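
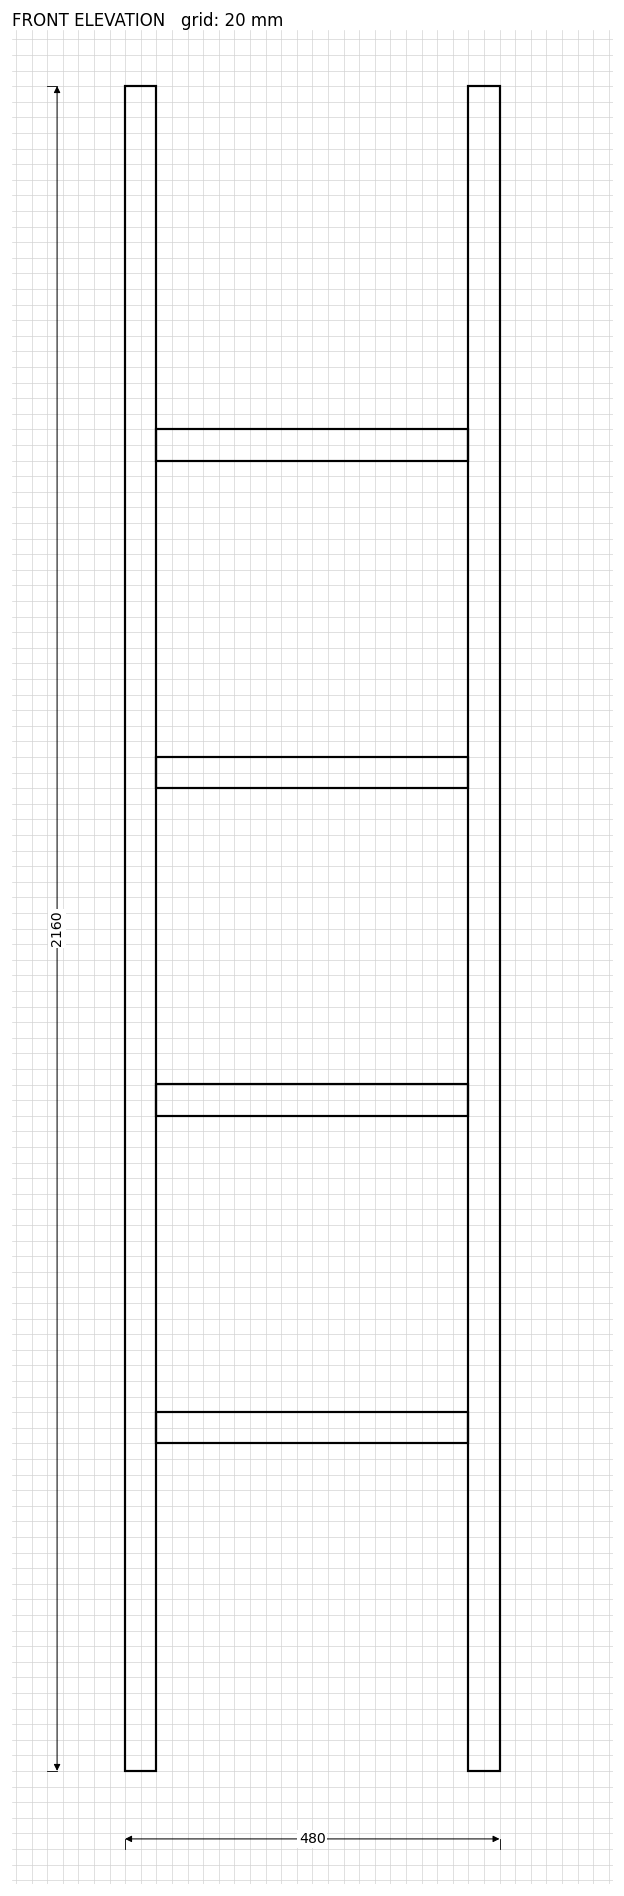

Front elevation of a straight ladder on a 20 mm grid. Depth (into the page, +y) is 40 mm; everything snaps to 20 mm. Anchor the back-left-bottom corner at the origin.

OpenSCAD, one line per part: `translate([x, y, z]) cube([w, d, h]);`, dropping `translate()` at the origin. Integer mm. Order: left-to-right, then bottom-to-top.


cube([40, 40, 2160]);
translate([40, 0, 420]) cube([400, 40, 40]);
translate([40, 0, 840]) cube([400, 40, 40]);
translate([40, 0, 1260]) cube([400, 40, 40]);
translate([40, 0, 1680]) cube([400, 40, 40]);
translate([440, 0, 0]) cube([40, 40, 2160]);


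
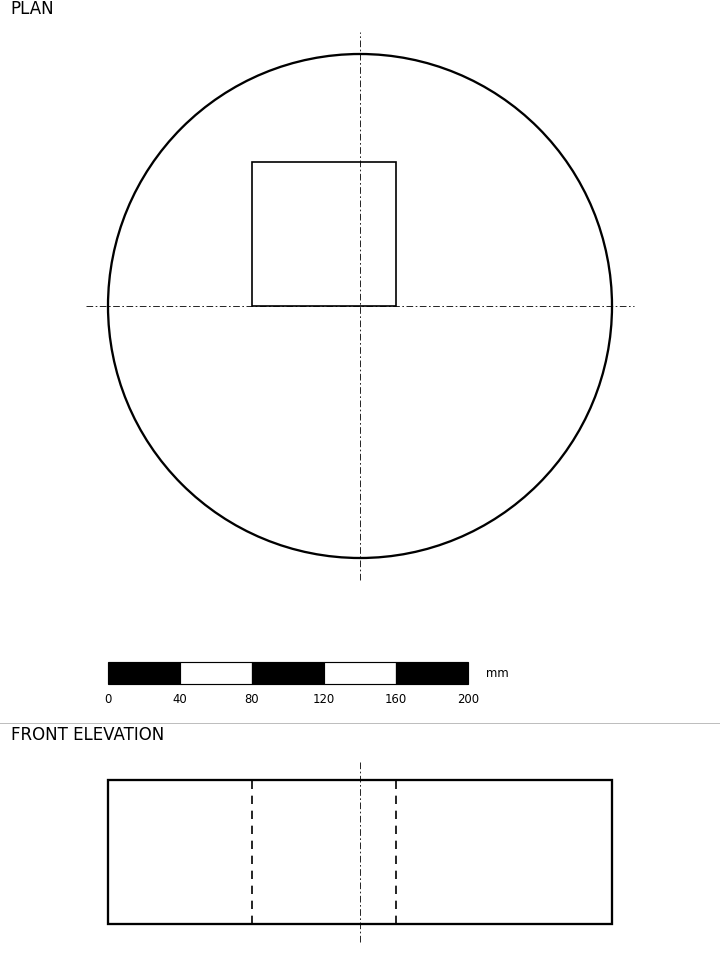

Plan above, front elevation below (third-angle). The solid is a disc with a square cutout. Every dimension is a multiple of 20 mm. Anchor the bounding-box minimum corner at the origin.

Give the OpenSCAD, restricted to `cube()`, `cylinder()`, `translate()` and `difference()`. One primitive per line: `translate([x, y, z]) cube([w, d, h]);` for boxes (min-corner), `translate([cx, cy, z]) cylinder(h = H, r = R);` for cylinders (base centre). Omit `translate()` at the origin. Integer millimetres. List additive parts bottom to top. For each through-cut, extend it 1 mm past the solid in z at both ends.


difference() {
  translate([140, 140, 0]) cylinder(h = 80, r = 140);
  translate([80, 140, -1]) cube([80, 80, 82]);
}


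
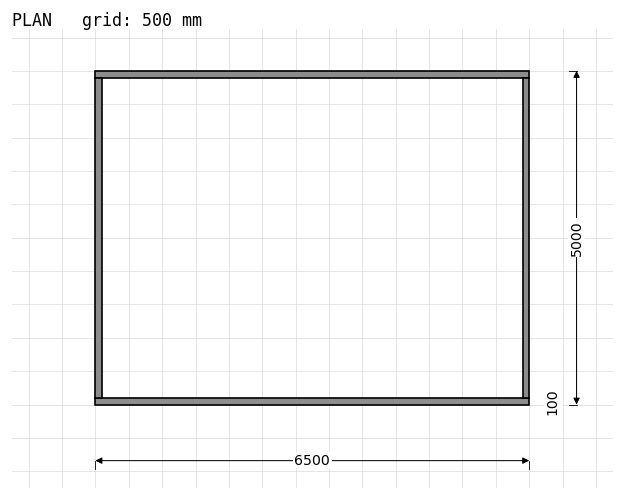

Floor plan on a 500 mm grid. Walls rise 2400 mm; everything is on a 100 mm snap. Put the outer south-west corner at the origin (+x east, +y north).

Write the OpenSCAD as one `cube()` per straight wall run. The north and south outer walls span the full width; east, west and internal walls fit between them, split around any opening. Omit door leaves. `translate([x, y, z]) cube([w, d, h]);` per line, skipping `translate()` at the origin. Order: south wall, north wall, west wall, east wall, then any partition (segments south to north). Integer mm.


cube([6500, 100, 2400]);
translate([0, 4900, 0]) cube([6500, 100, 2400]);
translate([0, 100, 0]) cube([100, 4800, 2400]);
translate([6400, 100, 0]) cube([100, 4800, 2400]);


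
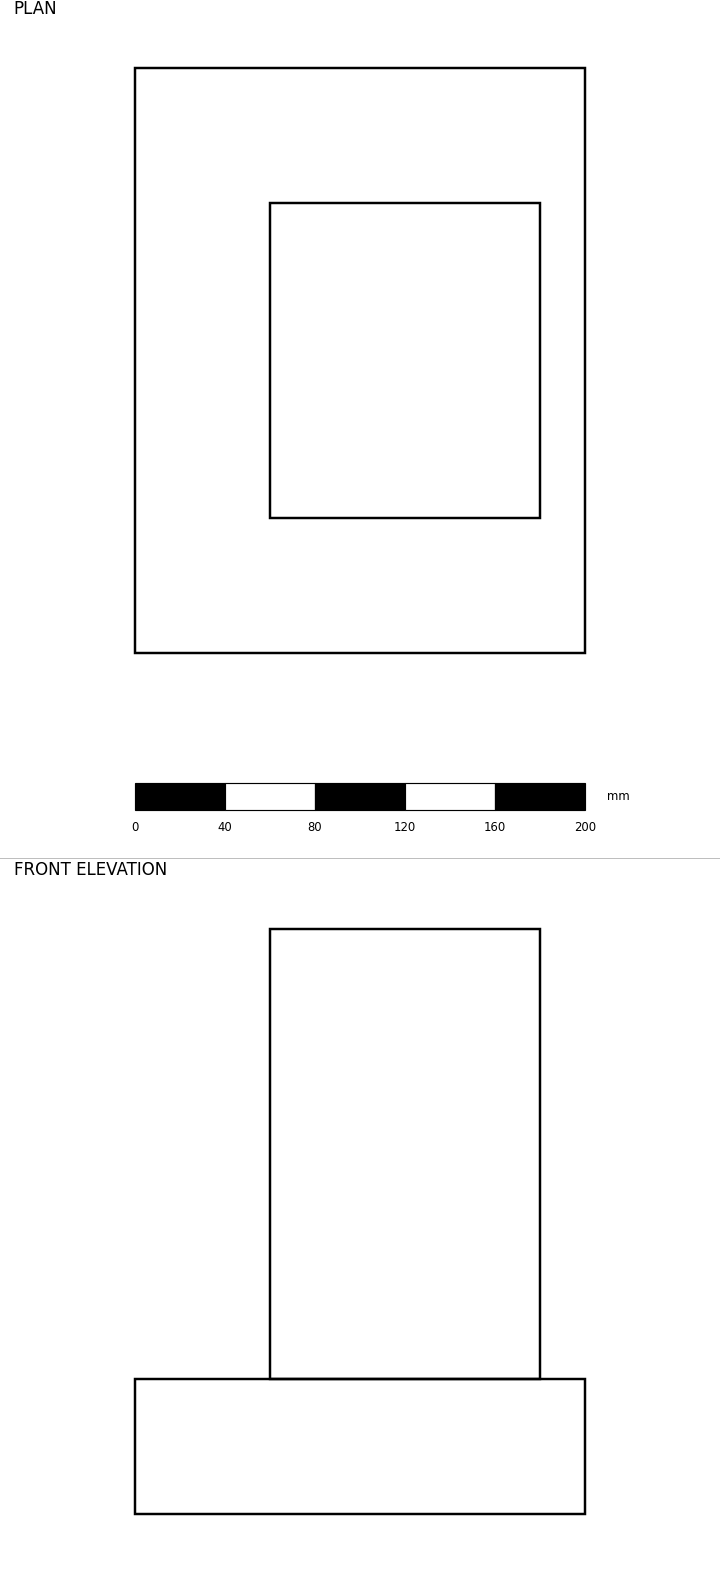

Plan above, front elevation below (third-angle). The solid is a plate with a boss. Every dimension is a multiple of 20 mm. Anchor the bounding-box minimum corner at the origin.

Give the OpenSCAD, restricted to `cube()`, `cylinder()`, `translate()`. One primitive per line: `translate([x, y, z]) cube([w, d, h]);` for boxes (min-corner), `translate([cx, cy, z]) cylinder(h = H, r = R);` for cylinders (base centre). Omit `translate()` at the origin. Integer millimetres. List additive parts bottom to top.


cube([200, 260, 60]);
translate([60, 60, 60]) cube([120, 140, 200]);


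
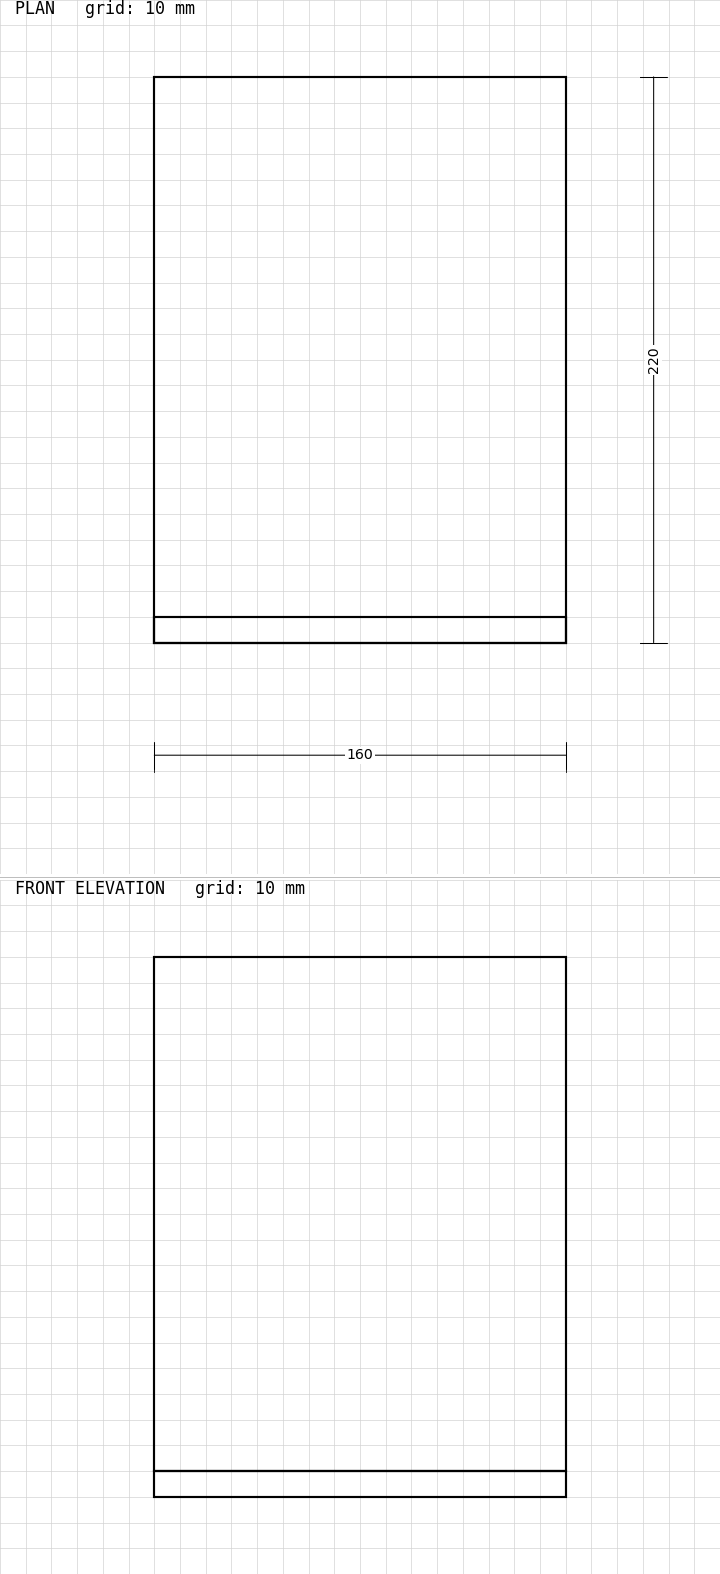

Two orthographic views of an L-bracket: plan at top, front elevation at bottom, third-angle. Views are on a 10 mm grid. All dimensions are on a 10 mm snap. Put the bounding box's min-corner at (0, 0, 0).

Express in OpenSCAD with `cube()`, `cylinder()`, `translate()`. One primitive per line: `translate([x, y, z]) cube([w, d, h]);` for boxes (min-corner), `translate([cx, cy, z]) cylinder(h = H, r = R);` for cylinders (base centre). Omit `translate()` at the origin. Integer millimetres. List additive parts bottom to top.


cube([160, 220, 10]);
translate([0, 0, 10]) cube([160, 10, 200]);


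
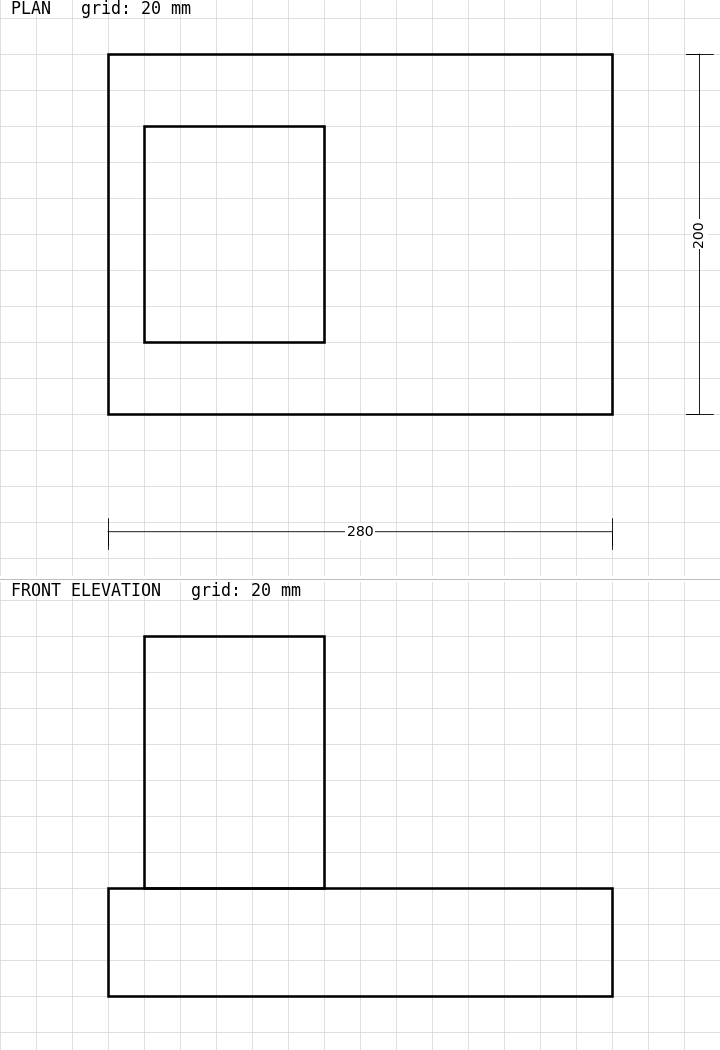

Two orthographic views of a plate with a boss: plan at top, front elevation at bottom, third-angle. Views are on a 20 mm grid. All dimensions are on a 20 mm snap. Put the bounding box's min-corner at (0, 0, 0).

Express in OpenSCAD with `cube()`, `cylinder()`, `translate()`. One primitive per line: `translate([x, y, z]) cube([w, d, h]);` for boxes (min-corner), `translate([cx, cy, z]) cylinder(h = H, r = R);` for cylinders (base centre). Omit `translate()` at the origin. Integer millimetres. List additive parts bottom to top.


cube([280, 200, 60]);
translate([20, 40, 60]) cube([100, 120, 140]);


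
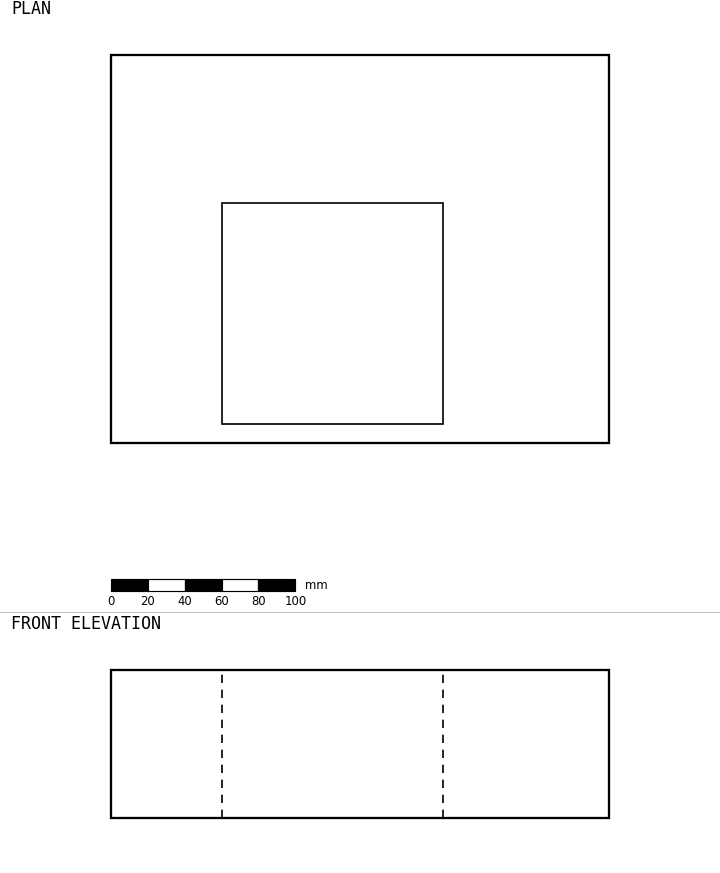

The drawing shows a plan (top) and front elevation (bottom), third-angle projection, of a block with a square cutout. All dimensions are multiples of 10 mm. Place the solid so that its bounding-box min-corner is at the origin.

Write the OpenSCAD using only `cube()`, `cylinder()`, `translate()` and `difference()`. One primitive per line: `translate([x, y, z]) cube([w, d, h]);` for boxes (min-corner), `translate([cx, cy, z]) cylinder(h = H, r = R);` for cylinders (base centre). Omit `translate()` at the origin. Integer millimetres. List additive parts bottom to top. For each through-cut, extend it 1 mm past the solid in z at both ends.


difference() {
  cube([270, 210, 80]);
  translate([60, 10, -1]) cube([120, 120, 82]);
}


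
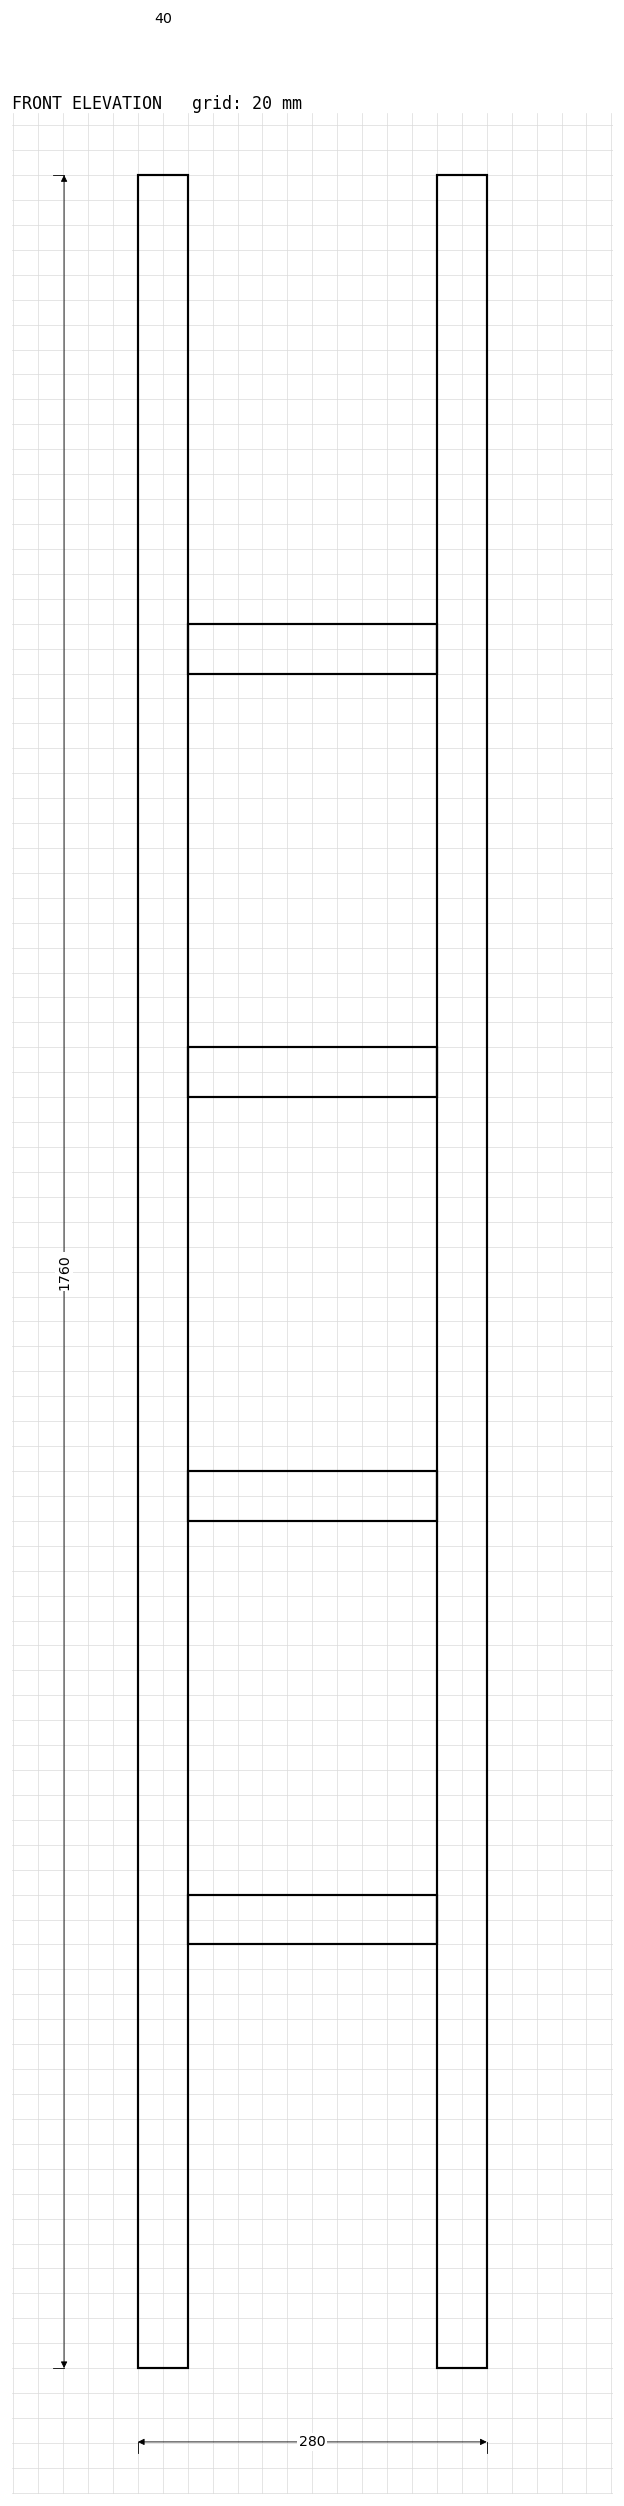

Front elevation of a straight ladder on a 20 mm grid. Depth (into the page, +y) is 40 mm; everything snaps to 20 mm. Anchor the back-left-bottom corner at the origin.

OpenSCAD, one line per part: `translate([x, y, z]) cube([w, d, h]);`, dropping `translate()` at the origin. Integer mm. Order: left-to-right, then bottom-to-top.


cube([40, 40, 1760]);
translate([40, 0, 340]) cube([200, 40, 40]);
translate([40, 0, 680]) cube([200, 40, 40]);
translate([40, 0, 1020]) cube([200, 40, 40]);
translate([40, 0, 1360]) cube([200, 40, 40]);
translate([240, 0, 0]) cube([40, 40, 1760]);


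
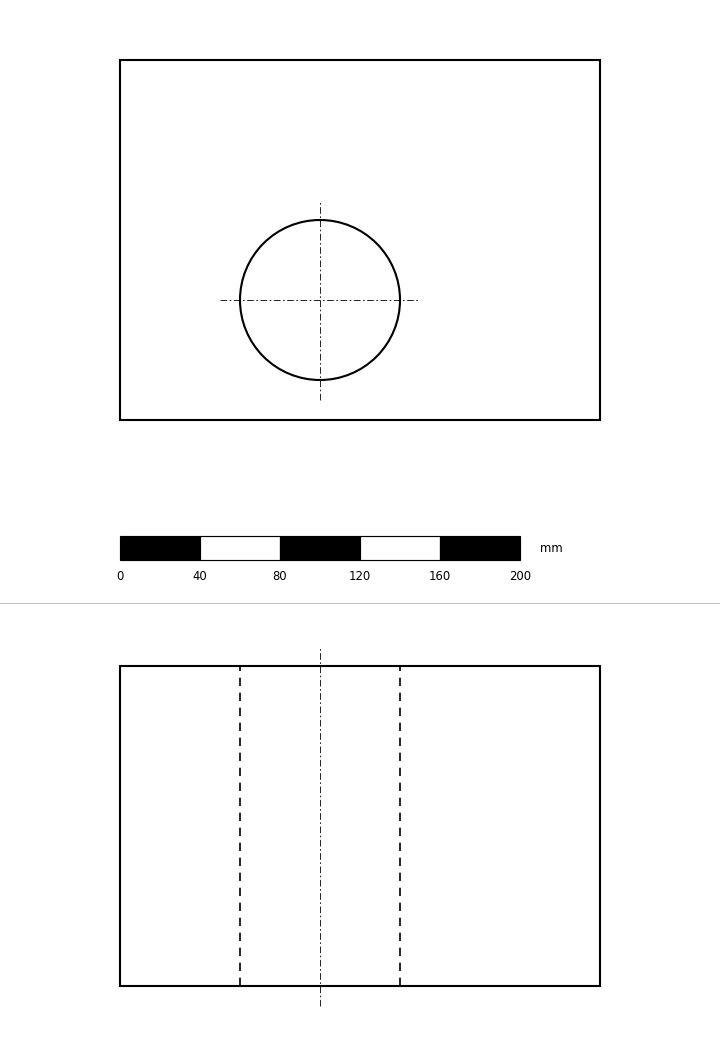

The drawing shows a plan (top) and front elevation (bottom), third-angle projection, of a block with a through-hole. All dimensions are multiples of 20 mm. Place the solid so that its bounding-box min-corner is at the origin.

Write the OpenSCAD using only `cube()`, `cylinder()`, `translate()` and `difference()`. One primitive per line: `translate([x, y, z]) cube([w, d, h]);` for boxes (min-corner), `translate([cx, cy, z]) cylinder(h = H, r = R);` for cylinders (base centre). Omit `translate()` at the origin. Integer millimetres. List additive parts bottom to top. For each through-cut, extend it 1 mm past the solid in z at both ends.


difference() {
  cube([240, 180, 160]);
  translate([100, 60, -1]) cylinder(h = 162, r = 40);
}


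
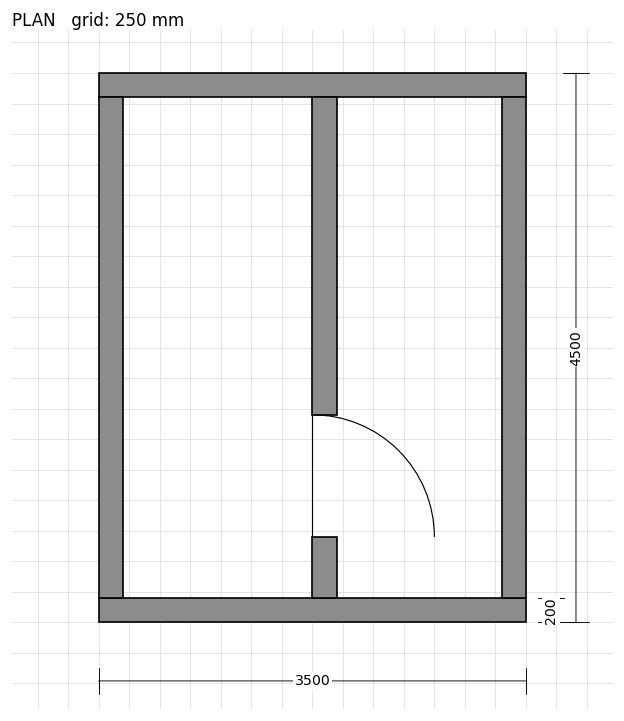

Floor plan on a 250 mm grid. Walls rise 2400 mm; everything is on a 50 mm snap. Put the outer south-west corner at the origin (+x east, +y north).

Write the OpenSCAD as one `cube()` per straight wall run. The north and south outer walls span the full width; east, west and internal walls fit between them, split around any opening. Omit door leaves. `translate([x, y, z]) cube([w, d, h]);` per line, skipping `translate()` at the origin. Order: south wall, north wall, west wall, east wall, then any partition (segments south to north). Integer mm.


cube([3500, 200, 2400]);
translate([0, 4300, 0]) cube([3500, 200, 2400]);
translate([0, 200, 0]) cube([200, 4100, 2400]);
translate([3300, 200, 0]) cube([200, 4100, 2400]);
translate([1750, 200, 0]) cube([200, 500, 2400]);
translate([1750, 1700, 0]) cube([200, 2600, 2400]);


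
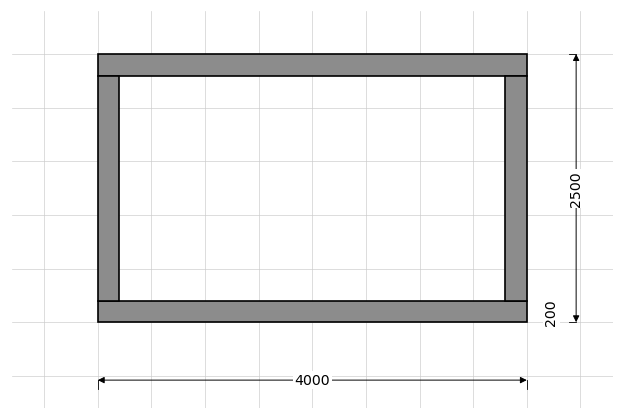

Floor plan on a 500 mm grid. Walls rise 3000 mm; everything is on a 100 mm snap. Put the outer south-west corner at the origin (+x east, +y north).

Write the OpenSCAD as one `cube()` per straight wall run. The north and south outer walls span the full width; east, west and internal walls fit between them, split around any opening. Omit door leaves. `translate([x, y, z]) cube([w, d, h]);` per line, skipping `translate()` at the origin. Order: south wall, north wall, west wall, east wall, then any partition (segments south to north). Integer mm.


cube([4000, 200, 3000]);
translate([0, 2300, 0]) cube([4000, 200, 3000]);
translate([0, 200, 0]) cube([200, 2100, 3000]);
translate([3800, 200, 0]) cube([200, 2100, 3000]);


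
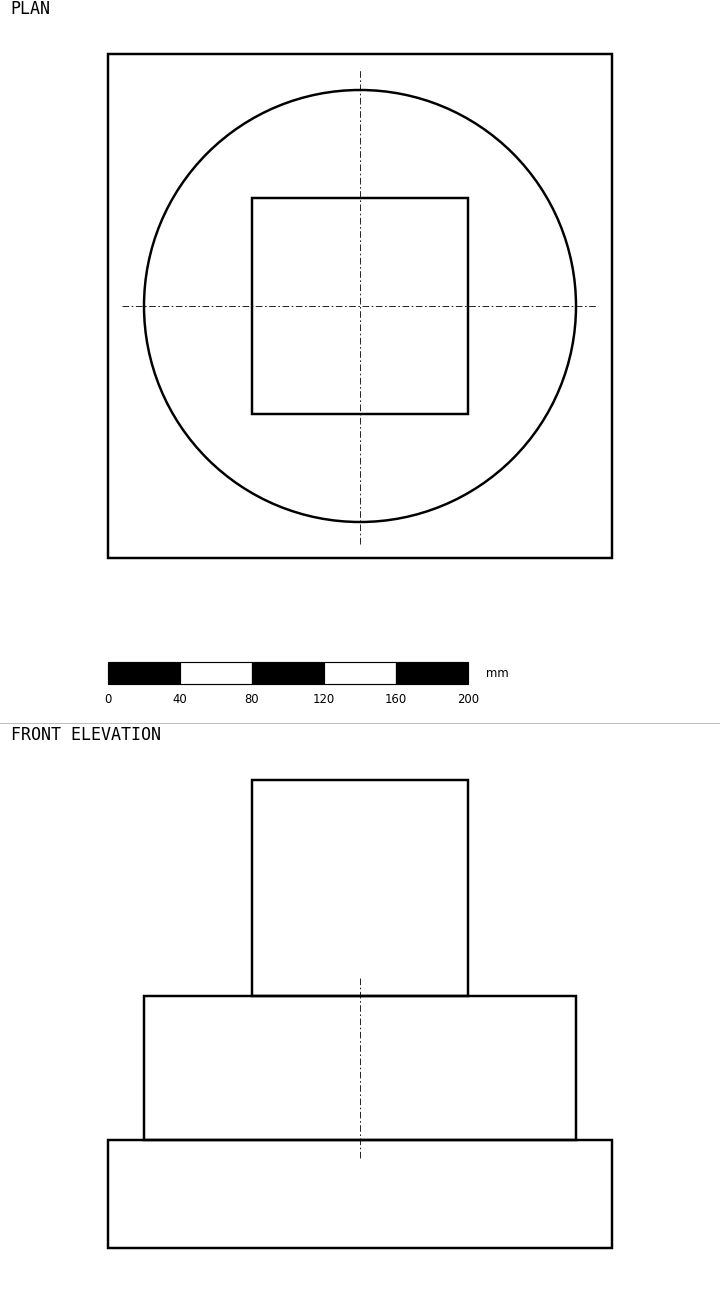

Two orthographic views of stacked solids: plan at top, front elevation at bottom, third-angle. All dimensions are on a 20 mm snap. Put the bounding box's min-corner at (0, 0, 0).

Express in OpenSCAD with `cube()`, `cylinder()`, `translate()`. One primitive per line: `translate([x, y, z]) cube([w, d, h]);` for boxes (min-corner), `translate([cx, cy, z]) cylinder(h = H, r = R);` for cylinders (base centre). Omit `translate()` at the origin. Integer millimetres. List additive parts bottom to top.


cube([280, 280, 60]);
translate([140, 140, 60]) cylinder(h = 80, r = 120);
translate([80, 80, 140]) cube([120, 120, 120]);


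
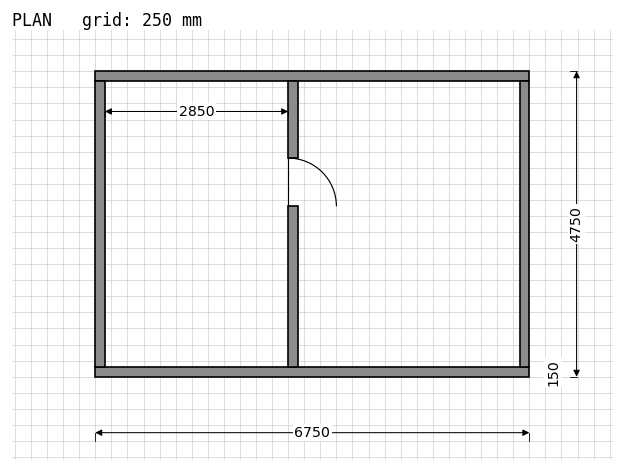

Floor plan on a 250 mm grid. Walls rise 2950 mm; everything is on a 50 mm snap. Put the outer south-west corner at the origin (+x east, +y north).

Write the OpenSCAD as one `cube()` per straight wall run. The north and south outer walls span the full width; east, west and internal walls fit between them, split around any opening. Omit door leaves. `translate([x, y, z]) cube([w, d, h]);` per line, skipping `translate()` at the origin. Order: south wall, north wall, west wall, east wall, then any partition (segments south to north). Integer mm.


cube([6750, 150, 2950]);
translate([0, 4600, 0]) cube([6750, 150, 2950]);
translate([0, 150, 0]) cube([150, 4450, 2950]);
translate([6600, 150, 0]) cube([150, 4450, 2950]);
translate([3000, 150, 0]) cube([150, 2500, 2950]);
translate([3000, 3400, 0]) cube([150, 1200, 2950]);


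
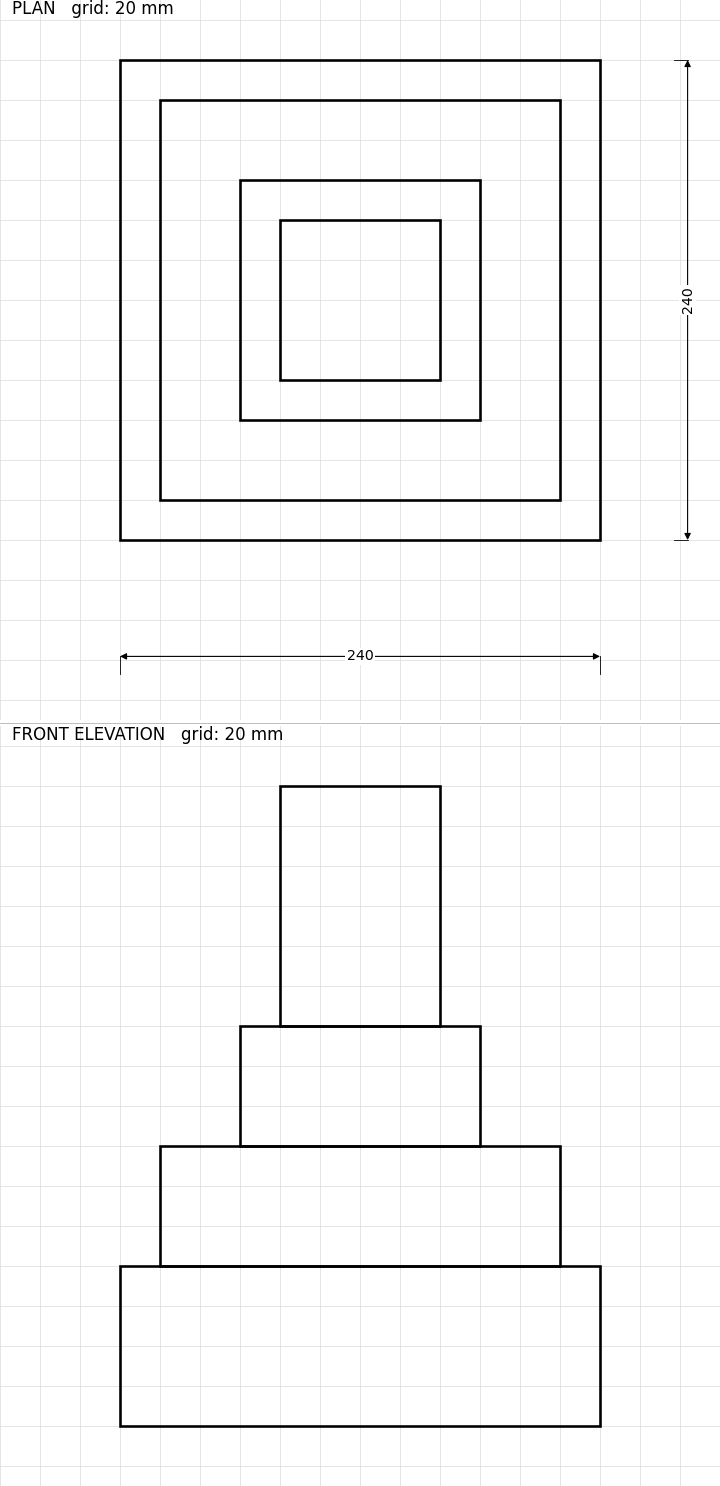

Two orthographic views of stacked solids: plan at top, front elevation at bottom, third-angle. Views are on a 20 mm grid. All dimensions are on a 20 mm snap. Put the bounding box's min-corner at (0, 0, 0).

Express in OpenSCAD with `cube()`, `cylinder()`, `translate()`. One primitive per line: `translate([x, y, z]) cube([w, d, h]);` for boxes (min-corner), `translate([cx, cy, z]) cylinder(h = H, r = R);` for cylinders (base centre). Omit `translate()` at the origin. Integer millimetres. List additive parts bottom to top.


cube([240, 240, 80]);
translate([20, 20, 80]) cube([200, 200, 60]);
translate([60, 60, 140]) cube([120, 120, 60]);
translate([80, 80, 200]) cube([80, 80, 120]);


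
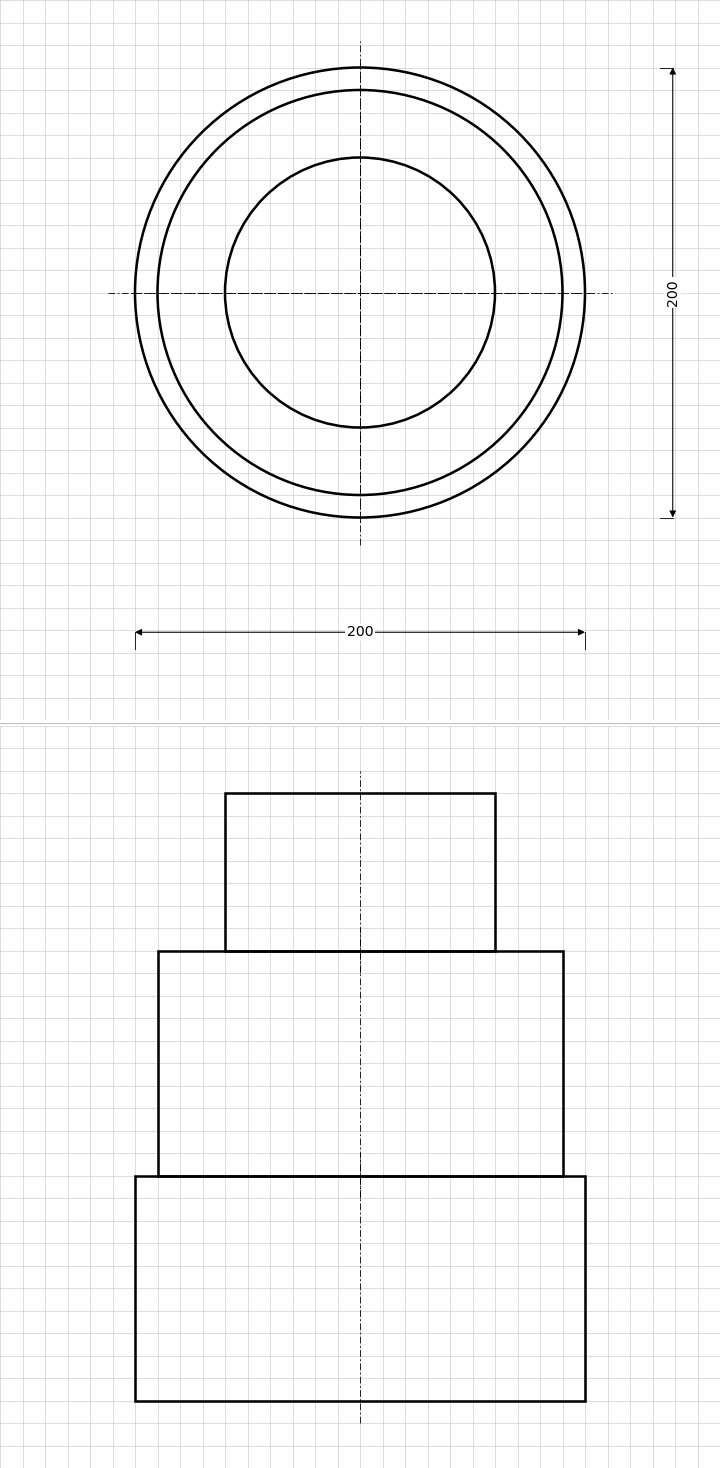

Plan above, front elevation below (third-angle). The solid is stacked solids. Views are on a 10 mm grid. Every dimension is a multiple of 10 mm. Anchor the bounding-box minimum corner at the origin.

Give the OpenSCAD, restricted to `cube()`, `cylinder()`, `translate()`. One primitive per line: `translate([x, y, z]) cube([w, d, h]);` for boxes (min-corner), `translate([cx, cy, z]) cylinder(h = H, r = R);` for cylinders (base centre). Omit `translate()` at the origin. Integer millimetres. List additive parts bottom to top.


translate([100, 100, 0]) cylinder(h = 100, r = 100);
translate([100, 100, 100]) cylinder(h = 100, r = 90);
translate([100, 100, 200]) cylinder(h = 70, r = 60);


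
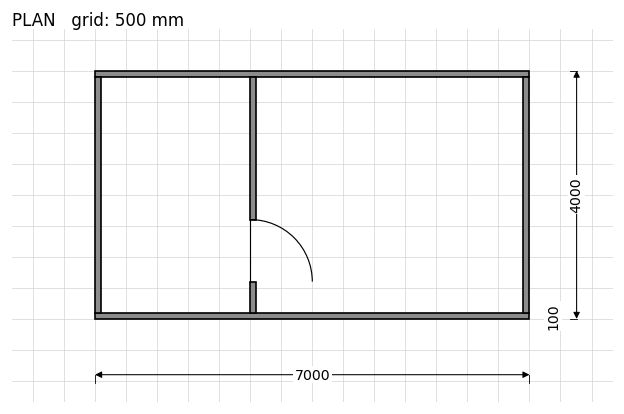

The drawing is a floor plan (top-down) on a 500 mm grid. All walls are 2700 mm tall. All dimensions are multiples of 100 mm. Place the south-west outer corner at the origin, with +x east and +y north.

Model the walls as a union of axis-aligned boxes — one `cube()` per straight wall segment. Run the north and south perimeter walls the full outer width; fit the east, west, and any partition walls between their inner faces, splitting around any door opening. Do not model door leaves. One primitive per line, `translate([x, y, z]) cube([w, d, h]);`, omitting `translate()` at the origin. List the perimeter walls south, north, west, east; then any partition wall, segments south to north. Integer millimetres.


cube([7000, 100, 2700]);
translate([0, 3900, 0]) cube([7000, 100, 2700]);
translate([0, 100, 0]) cube([100, 3800, 2700]);
translate([6900, 100, 0]) cube([100, 3800, 2700]);
translate([2500, 100, 0]) cube([100, 500, 2700]);
translate([2500, 1600, 0]) cube([100, 2300, 2700]);


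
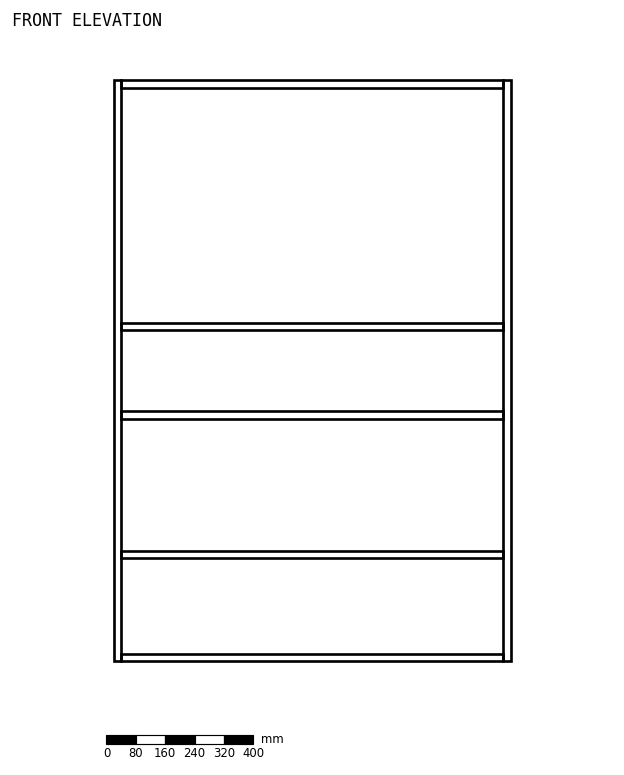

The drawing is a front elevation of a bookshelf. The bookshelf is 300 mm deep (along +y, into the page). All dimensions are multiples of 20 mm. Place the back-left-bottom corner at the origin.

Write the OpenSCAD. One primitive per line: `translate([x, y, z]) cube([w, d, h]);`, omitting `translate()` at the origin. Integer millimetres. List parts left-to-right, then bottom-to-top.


cube([20, 300, 1580]);
translate([20, 0, 0]) cube([1040, 300, 20]);
translate([20, 0, 280]) cube([1040, 300, 20]);
translate([20, 0, 660]) cube([1040, 300, 20]);
translate([20, 0, 900]) cube([1040, 300, 20]);
translate([20, 0, 1560]) cube([1040, 300, 20]);
translate([1060, 0, 0]) cube([20, 300, 1580]);


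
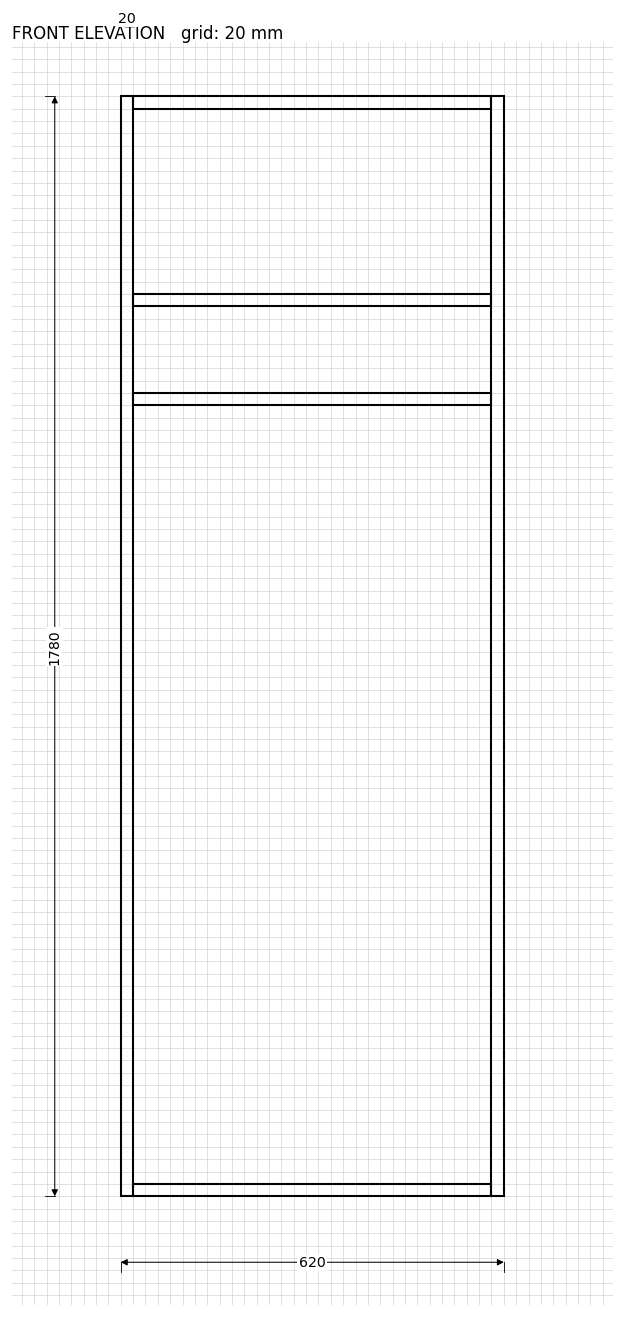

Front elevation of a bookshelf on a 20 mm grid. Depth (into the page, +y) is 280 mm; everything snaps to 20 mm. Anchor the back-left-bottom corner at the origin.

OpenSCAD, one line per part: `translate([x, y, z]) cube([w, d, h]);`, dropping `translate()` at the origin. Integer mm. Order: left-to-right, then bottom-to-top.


cube([20, 280, 1780]);
translate([20, 0, 0]) cube([580, 280, 20]);
translate([20, 0, 1280]) cube([580, 280, 20]);
translate([20, 0, 1440]) cube([580, 280, 20]);
translate([20, 0, 1760]) cube([580, 280, 20]);
translate([600, 0, 0]) cube([20, 280, 1780]);


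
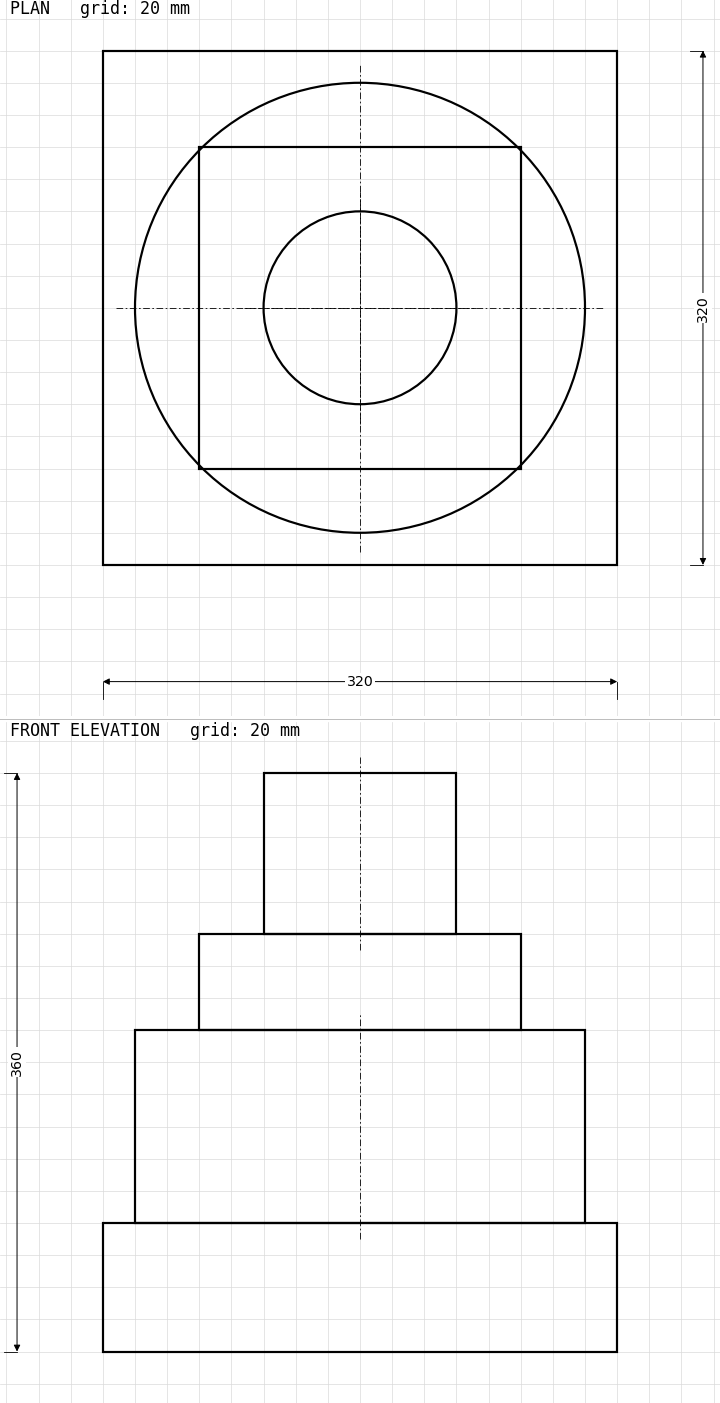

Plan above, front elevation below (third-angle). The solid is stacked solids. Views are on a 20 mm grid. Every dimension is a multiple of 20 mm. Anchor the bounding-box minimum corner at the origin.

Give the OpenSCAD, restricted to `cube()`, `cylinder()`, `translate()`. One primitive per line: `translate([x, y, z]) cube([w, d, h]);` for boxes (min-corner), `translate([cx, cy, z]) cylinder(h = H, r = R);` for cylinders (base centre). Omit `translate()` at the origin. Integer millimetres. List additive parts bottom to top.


cube([320, 320, 80]);
translate([160, 160, 80]) cylinder(h = 120, r = 140);
translate([60, 60, 200]) cube([200, 200, 60]);
translate([160, 160, 260]) cylinder(h = 100, r = 60);


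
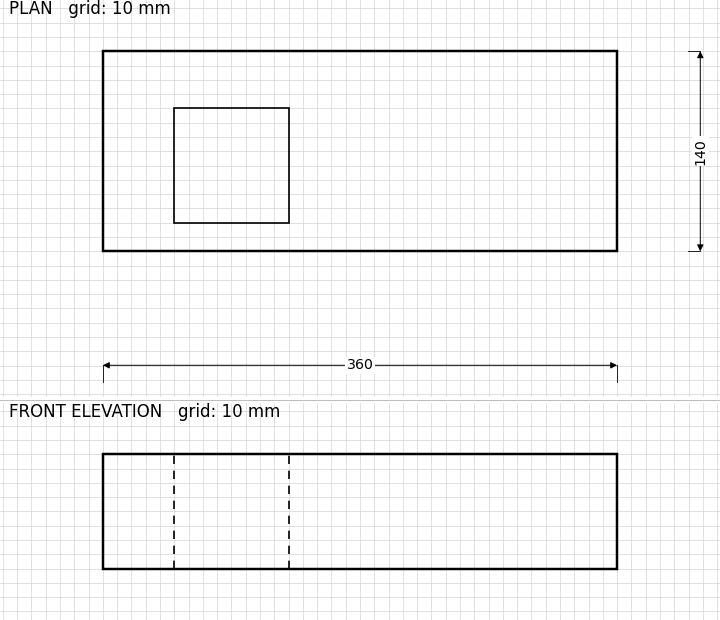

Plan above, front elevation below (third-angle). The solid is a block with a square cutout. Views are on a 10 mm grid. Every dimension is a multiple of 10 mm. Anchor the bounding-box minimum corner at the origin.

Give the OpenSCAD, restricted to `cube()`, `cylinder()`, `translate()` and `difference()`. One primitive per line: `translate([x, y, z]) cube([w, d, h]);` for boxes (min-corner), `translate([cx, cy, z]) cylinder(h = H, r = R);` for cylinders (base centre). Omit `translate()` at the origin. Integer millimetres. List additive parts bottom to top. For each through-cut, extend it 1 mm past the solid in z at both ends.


difference() {
  cube([360, 140, 80]);
  translate([50, 20, -1]) cube([80, 80, 82]);
}


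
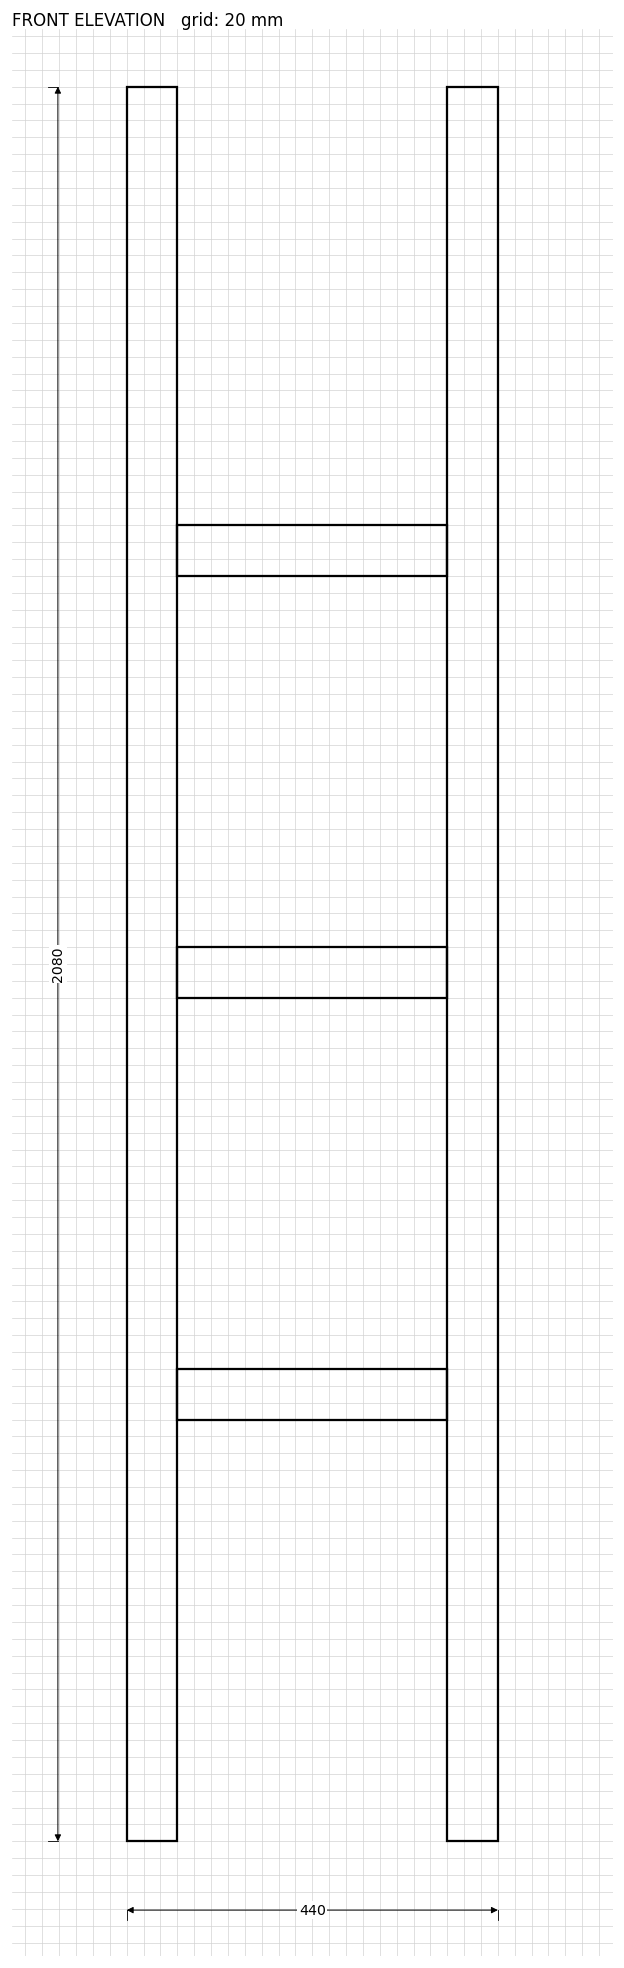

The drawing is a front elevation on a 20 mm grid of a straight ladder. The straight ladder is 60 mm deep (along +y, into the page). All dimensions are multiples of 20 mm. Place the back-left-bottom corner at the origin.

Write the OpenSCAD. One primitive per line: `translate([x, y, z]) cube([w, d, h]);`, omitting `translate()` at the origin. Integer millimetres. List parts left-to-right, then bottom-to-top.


cube([60, 60, 2080]);
translate([60, 0, 500]) cube([320, 60, 60]);
translate([60, 0, 1000]) cube([320, 60, 60]);
translate([60, 0, 1500]) cube([320, 60, 60]);
translate([380, 0, 0]) cube([60, 60, 2080]);


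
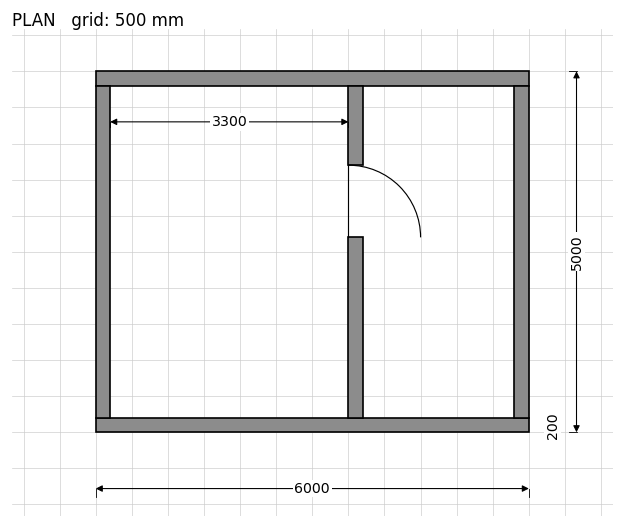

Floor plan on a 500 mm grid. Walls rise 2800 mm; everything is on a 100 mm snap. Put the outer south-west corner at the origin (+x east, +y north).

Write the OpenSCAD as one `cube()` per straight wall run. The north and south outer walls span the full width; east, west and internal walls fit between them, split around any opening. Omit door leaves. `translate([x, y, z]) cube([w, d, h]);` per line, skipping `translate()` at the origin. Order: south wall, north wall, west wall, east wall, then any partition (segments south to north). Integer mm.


cube([6000, 200, 2800]);
translate([0, 4800, 0]) cube([6000, 200, 2800]);
translate([0, 200, 0]) cube([200, 4600, 2800]);
translate([5800, 200, 0]) cube([200, 4600, 2800]);
translate([3500, 200, 0]) cube([200, 2500, 2800]);
translate([3500, 3700, 0]) cube([200, 1100, 2800]);


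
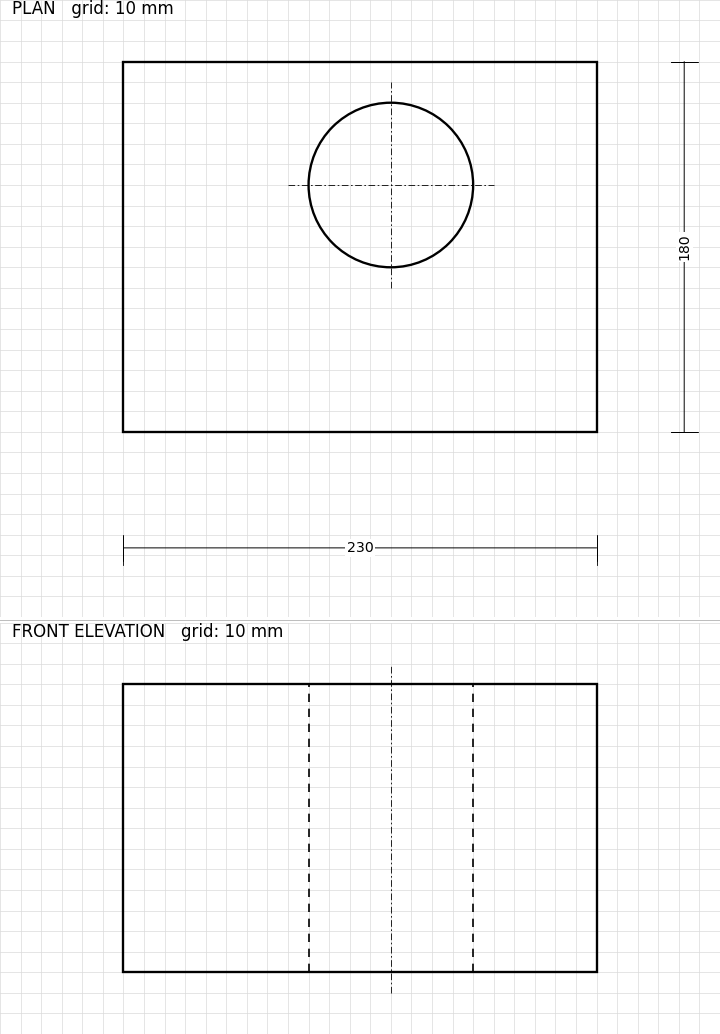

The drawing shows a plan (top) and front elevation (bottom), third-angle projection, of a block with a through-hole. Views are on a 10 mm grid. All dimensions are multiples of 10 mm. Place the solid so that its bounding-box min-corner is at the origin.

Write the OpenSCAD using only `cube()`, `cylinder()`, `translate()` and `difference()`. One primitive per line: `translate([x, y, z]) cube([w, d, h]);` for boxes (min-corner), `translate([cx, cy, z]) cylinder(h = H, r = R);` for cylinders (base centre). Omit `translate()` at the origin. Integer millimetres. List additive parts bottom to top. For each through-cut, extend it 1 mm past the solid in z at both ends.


difference() {
  cube([230, 180, 140]);
  translate([130, 120, -1]) cylinder(h = 142, r = 40);
}


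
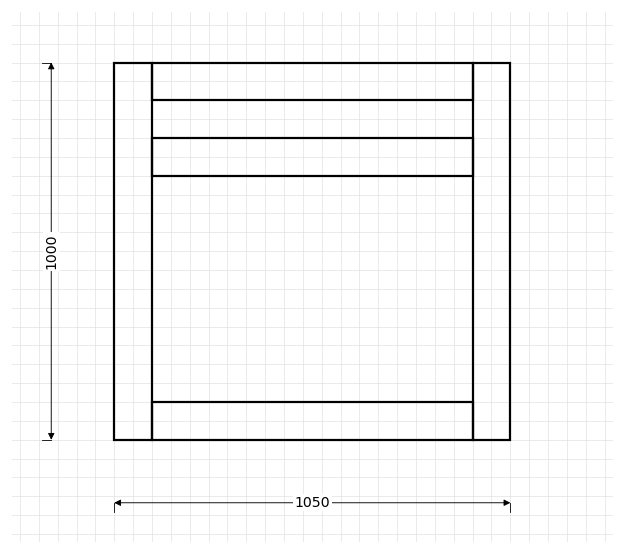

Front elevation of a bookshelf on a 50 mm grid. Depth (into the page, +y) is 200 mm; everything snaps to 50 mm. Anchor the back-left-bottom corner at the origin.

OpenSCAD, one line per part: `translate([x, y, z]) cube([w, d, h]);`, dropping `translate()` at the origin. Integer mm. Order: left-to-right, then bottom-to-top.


cube([100, 200, 1000]);
translate([100, 0, 0]) cube([850, 200, 100]);
translate([100, 0, 700]) cube([850, 200, 100]);
translate([100, 0, 900]) cube([850, 200, 100]);
translate([950, 0, 0]) cube([100, 200, 1000]);


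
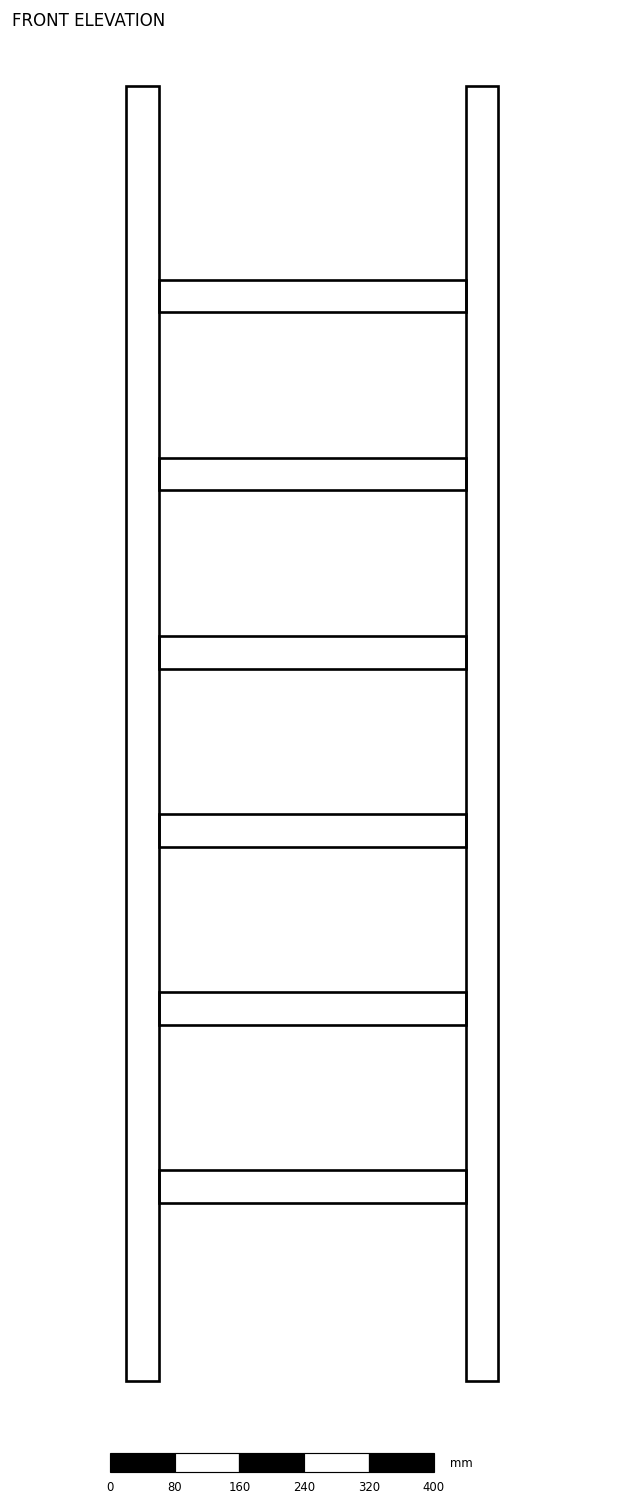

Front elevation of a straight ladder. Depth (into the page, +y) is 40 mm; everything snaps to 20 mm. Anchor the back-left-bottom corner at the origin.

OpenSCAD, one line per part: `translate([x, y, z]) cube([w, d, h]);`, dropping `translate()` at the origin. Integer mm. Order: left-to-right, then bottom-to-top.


cube([40, 40, 1600]);
translate([40, 0, 220]) cube([380, 40, 40]);
translate([40, 0, 440]) cube([380, 40, 40]);
translate([40, 0, 660]) cube([380, 40, 40]);
translate([40, 0, 880]) cube([380, 40, 40]);
translate([40, 0, 1100]) cube([380, 40, 40]);
translate([40, 0, 1320]) cube([380, 40, 40]);
translate([420, 0, 0]) cube([40, 40, 1600]);


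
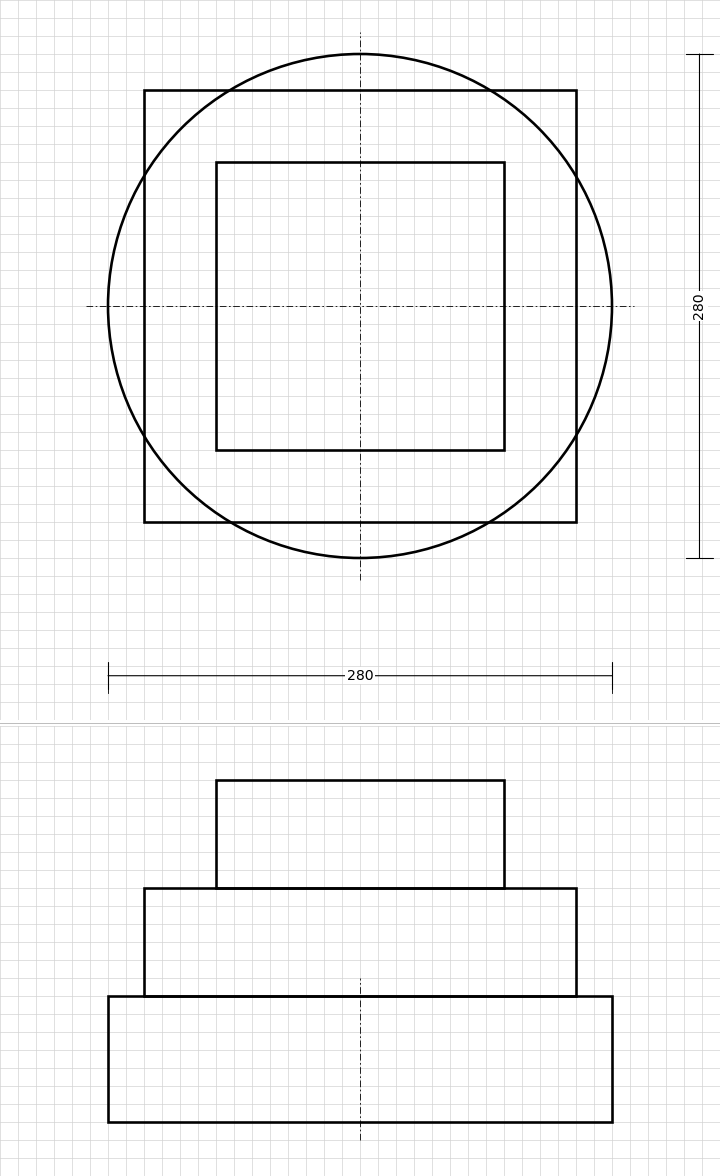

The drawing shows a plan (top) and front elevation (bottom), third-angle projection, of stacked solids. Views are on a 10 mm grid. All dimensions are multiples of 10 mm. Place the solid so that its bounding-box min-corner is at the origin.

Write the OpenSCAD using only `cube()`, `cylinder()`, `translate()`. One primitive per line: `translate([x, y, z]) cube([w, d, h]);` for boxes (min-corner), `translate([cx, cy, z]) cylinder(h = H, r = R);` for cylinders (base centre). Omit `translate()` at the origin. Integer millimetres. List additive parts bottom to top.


translate([140, 140, 0]) cylinder(h = 70, r = 140);
translate([20, 20, 70]) cube([240, 240, 60]);
translate([60, 60, 130]) cube([160, 160, 60]);


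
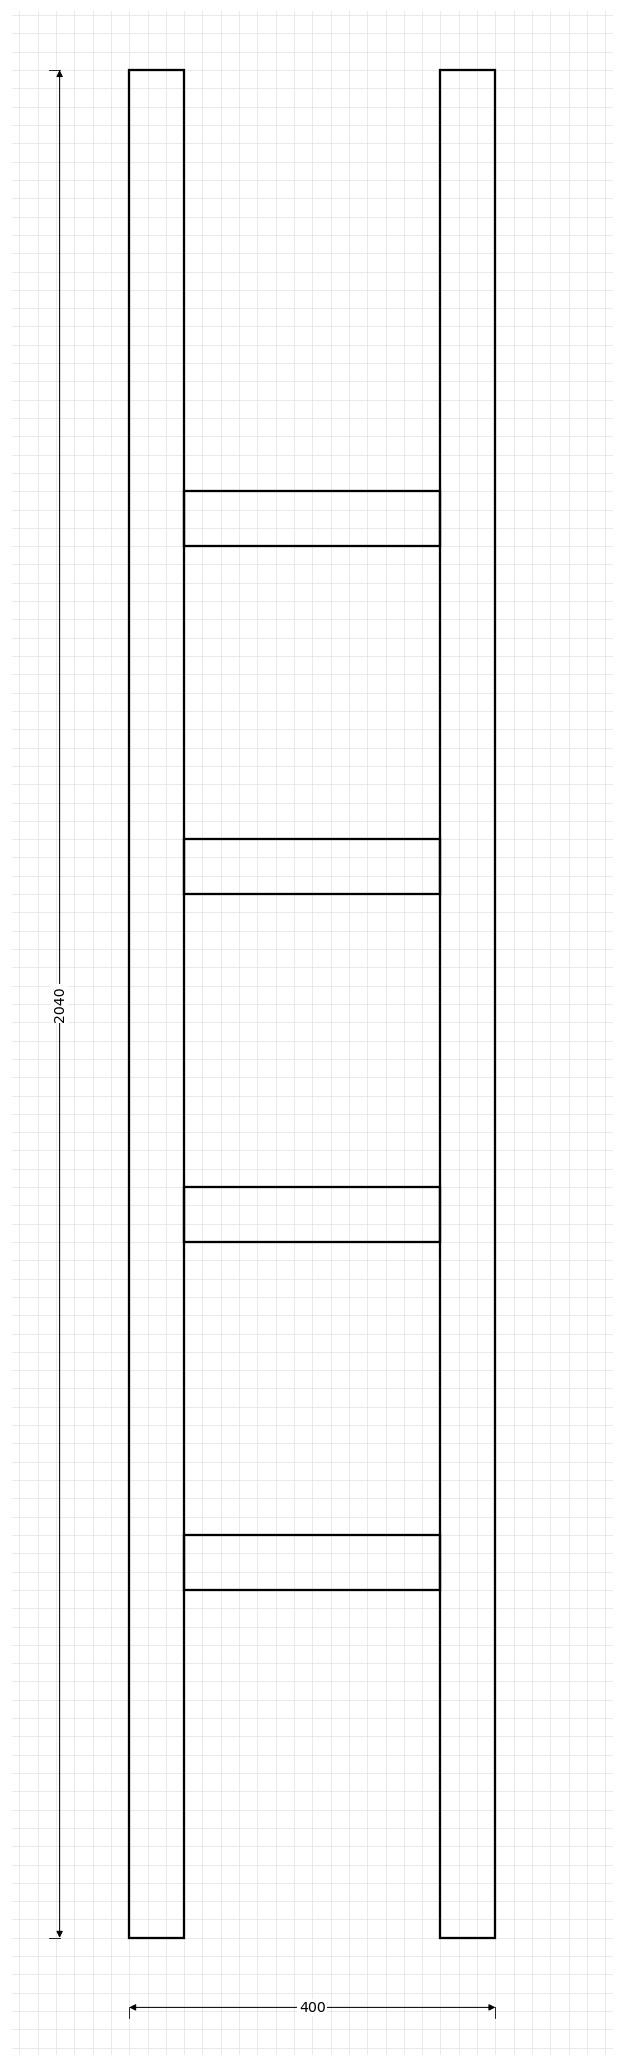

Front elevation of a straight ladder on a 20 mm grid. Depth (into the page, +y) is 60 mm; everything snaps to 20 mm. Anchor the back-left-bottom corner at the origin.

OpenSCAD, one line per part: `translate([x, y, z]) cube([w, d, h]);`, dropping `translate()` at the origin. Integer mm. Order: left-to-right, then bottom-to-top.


cube([60, 60, 2040]);
translate([60, 0, 380]) cube([280, 60, 60]);
translate([60, 0, 760]) cube([280, 60, 60]);
translate([60, 0, 1140]) cube([280, 60, 60]);
translate([60, 0, 1520]) cube([280, 60, 60]);
translate([340, 0, 0]) cube([60, 60, 2040]);


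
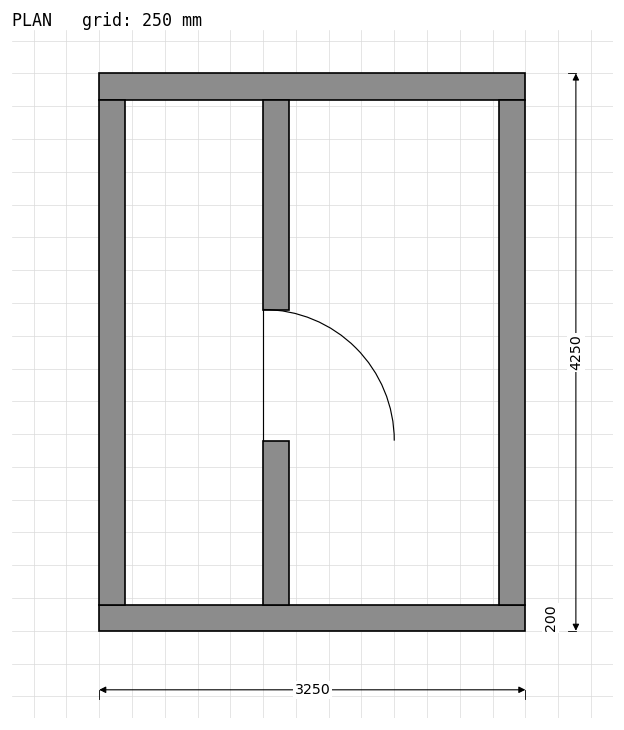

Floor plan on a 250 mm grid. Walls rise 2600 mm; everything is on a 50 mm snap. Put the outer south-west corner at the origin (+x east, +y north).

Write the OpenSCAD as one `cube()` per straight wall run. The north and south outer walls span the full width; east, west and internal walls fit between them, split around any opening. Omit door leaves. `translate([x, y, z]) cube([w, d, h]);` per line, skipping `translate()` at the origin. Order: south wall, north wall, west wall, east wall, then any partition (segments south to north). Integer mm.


cube([3250, 200, 2600]);
translate([0, 4050, 0]) cube([3250, 200, 2600]);
translate([0, 200, 0]) cube([200, 3850, 2600]);
translate([3050, 200, 0]) cube([200, 3850, 2600]);
translate([1250, 200, 0]) cube([200, 1250, 2600]);
translate([1250, 2450, 0]) cube([200, 1600, 2600]);


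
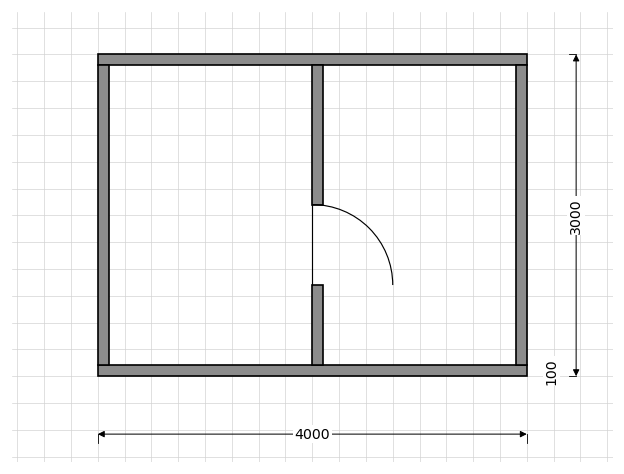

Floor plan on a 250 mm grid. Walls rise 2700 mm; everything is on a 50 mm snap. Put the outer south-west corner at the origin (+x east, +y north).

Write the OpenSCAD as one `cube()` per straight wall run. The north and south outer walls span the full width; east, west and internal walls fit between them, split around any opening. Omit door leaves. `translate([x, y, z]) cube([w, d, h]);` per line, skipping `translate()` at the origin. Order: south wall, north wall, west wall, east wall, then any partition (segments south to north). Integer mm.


cube([4000, 100, 2700]);
translate([0, 2900, 0]) cube([4000, 100, 2700]);
translate([0, 100, 0]) cube([100, 2800, 2700]);
translate([3900, 100, 0]) cube([100, 2800, 2700]);
translate([2000, 100, 0]) cube([100, 750, 2700]);
translate([2000, 1600, 0]) cube([100, 1300, 2700]);


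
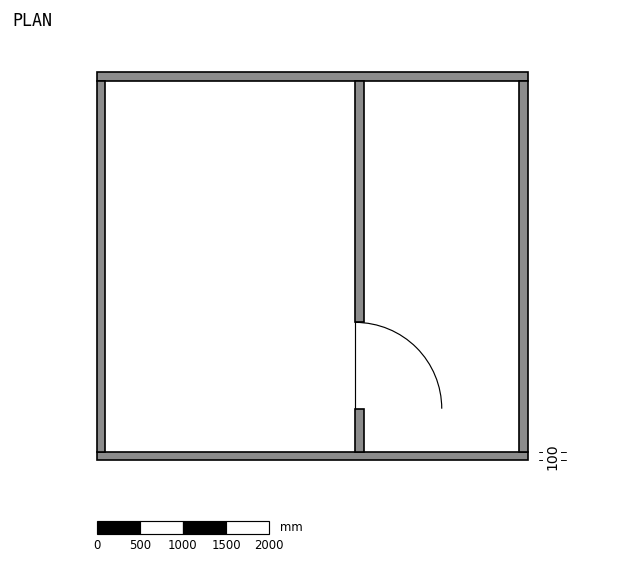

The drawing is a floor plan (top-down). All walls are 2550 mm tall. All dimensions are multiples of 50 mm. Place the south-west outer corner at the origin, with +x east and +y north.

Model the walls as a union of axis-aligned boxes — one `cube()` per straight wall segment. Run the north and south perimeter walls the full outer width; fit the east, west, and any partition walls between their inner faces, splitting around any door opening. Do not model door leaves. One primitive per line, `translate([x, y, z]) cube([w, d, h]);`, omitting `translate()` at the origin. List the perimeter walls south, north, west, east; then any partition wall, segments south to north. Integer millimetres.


cube([5000, 100, 2550]);
translate([0, 4400, 0]) cube([5000, 100, 2550]);
translate([0, 100, 0]) cube([100, 4300, 2550]);
translate([4900, 100, 0]) cube([100, 4300, 2550]);
translate([3000, 100, 0]) cube([100, 500, 2550]);
translate([3000, 1600, 0]) cube([100, 2800, 2550]);


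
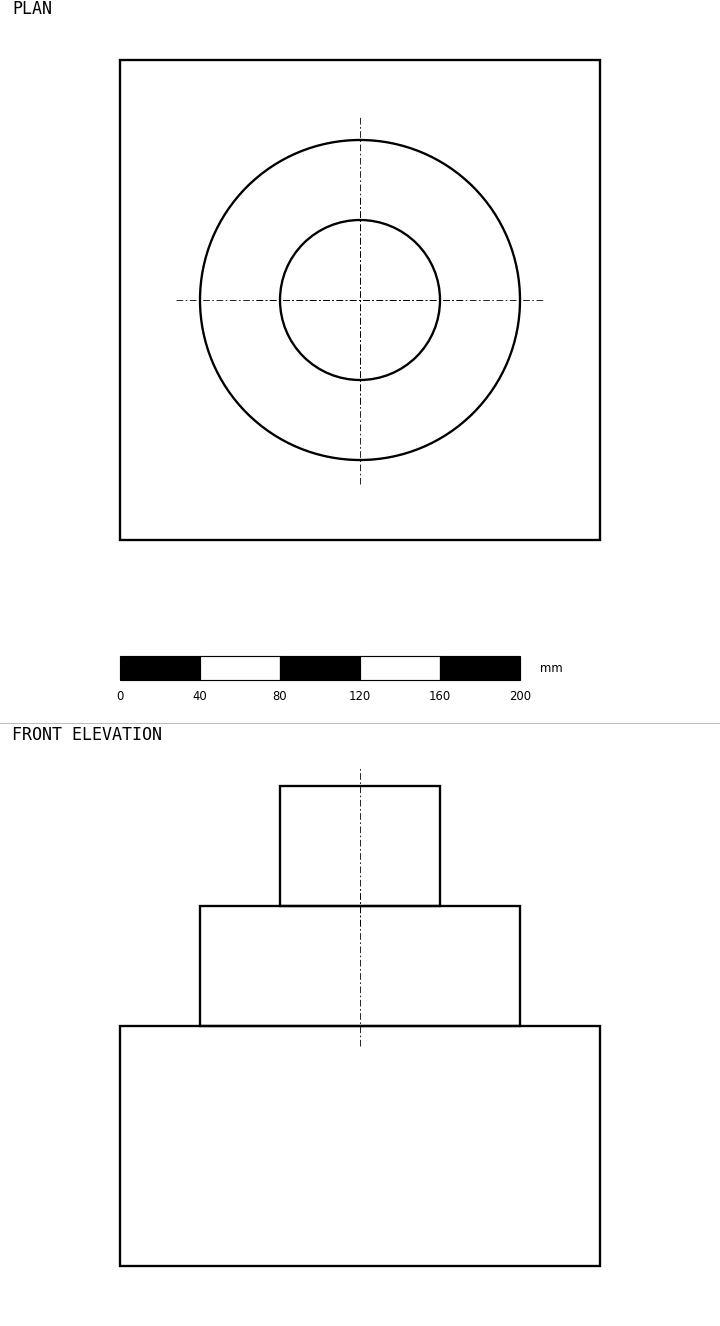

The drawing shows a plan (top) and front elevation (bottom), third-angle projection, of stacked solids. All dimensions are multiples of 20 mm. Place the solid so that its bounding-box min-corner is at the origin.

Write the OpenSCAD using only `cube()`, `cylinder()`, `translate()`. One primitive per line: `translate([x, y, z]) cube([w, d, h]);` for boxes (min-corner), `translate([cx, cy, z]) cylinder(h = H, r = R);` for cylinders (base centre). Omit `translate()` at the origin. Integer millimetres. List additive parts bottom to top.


cube([240, 240, 120]);
translate([120, 120, 120]) cylinder(h = 60, r = 80);
translate([120, 120, 180]) cylinder(h = 60, r = 40);
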